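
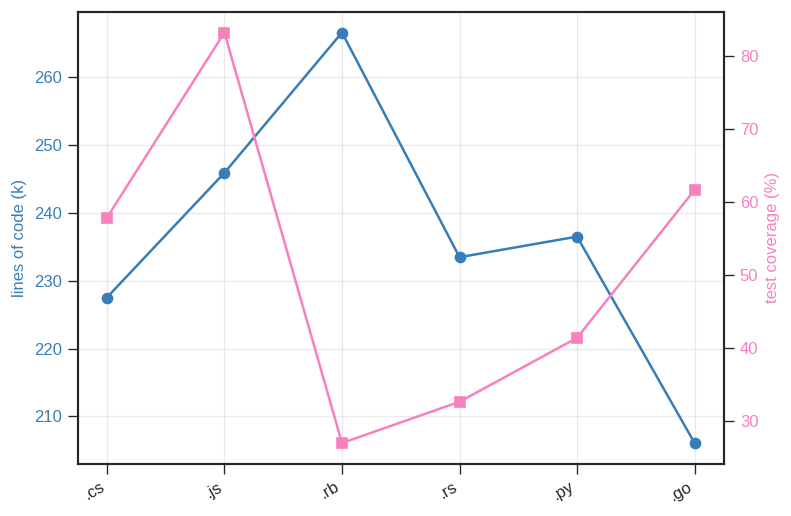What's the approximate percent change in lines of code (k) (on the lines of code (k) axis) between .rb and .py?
≈ -11.1%

.rb ≈ 270, .py ≈ 240; (240 − 270) / 270 ≈ -11.1%.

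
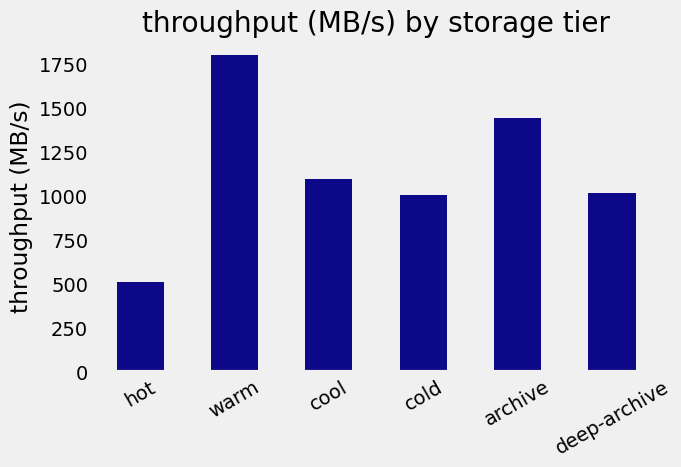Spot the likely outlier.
warm

warm ≈ 1800; the rest sit between ≈ 600 and ≈ 1400.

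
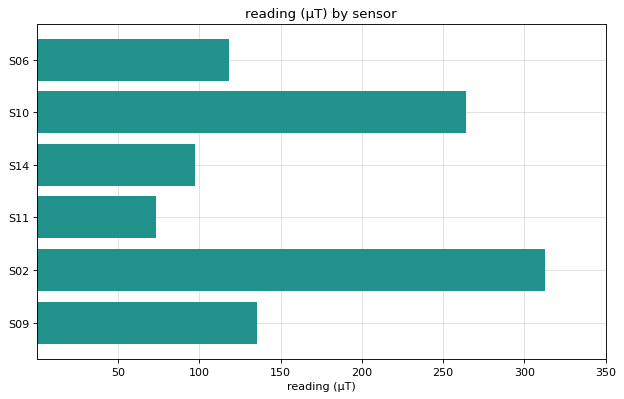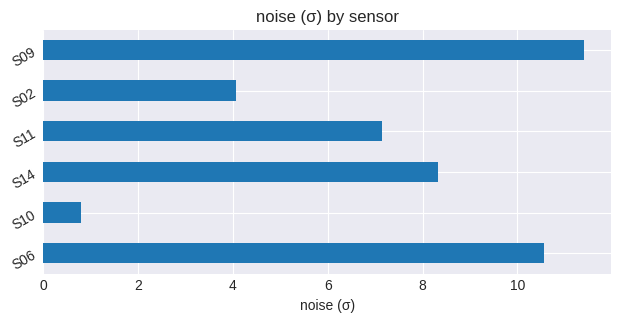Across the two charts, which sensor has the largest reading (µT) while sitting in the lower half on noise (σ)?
Chart 2 median noise (σ) ≈ 8; below-median sensors: S10, S11, S02. Among those, S02 has the highest reading (µT) (≈ 300).

S02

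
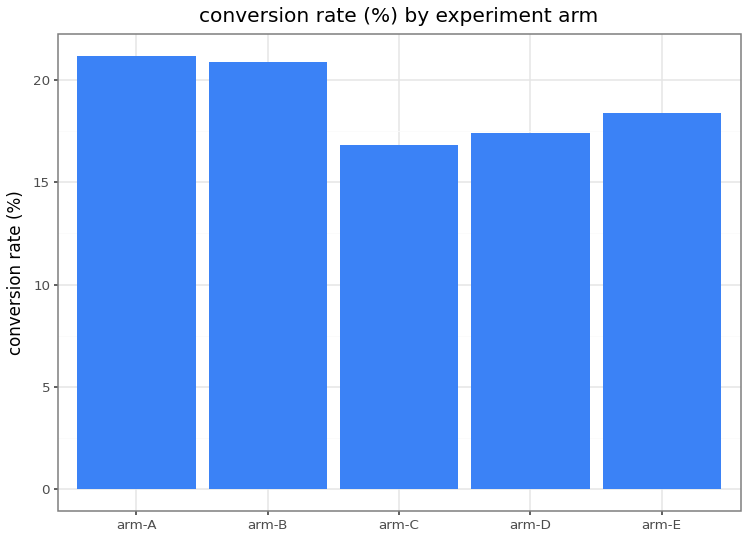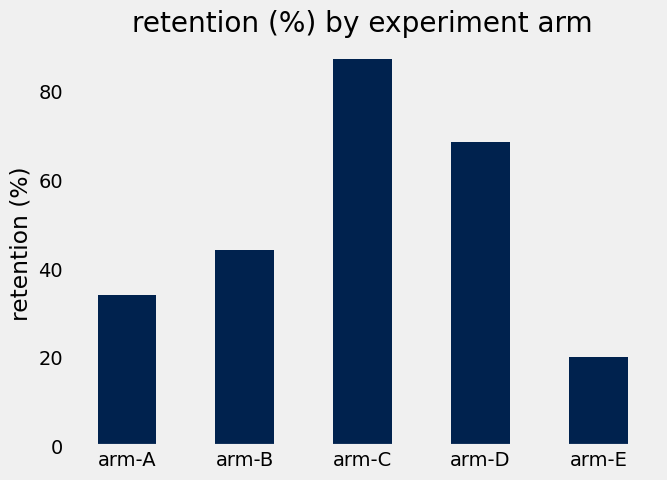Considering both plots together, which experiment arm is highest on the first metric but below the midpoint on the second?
Chart 2 median retention (%) ≈ 40; below-median experiment arms: arm-A, arm-E. Among those, arm-A has the highest conversion rate (%) (≈ 22).

arm-A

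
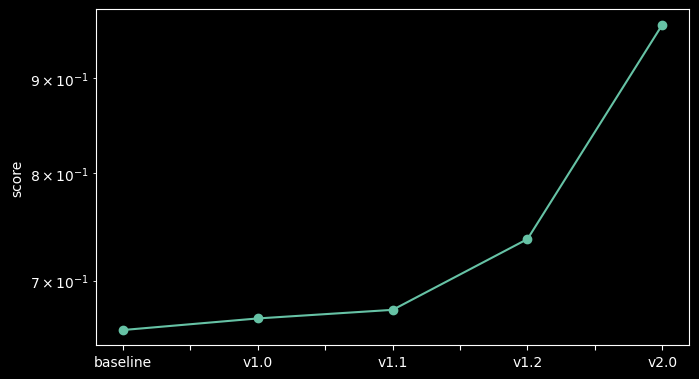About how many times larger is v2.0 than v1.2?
≈ 1.27×

v2.0 ≈ 0.95, v1.2 ≈ 0.75; 0.95/0.75 ≈ 1.27.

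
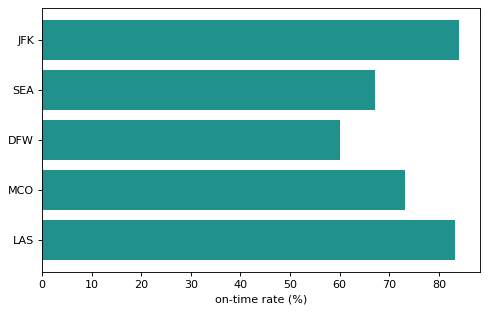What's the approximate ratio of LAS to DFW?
LAS ≈ 80, DFW ≈ 60; 80/60 ≈ 1.33.

≈ 1.33×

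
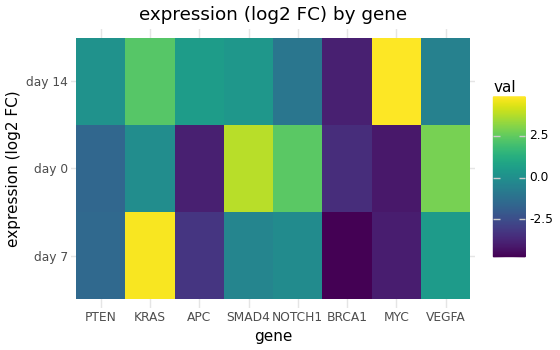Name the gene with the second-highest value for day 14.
KRAS

Top 3 for day 14: MYC ≈ 5, KRAS ≈ 2, APC ≈ 1.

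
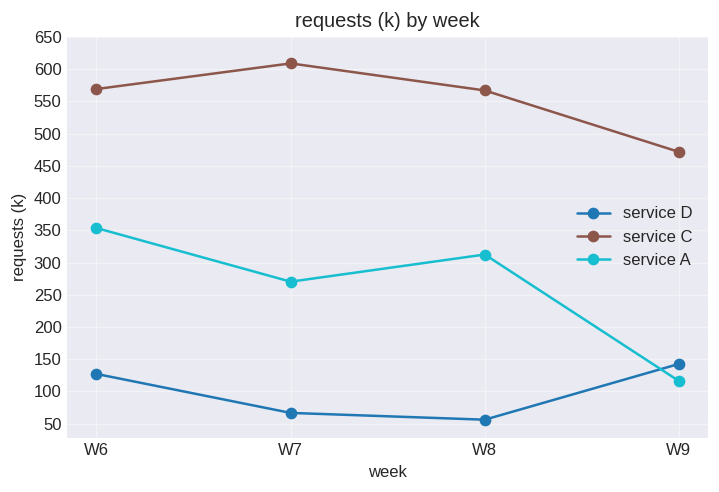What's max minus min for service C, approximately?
Max W7 ≈ 600, min W9 ≈ 450; range ≈ 150.

≈ 150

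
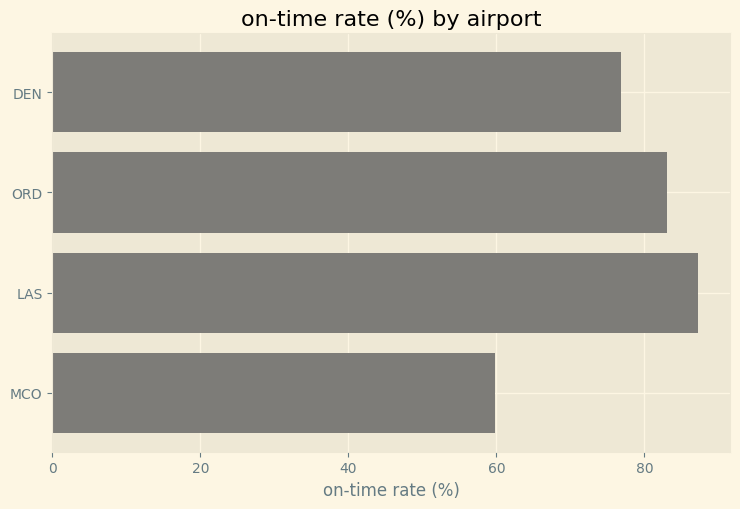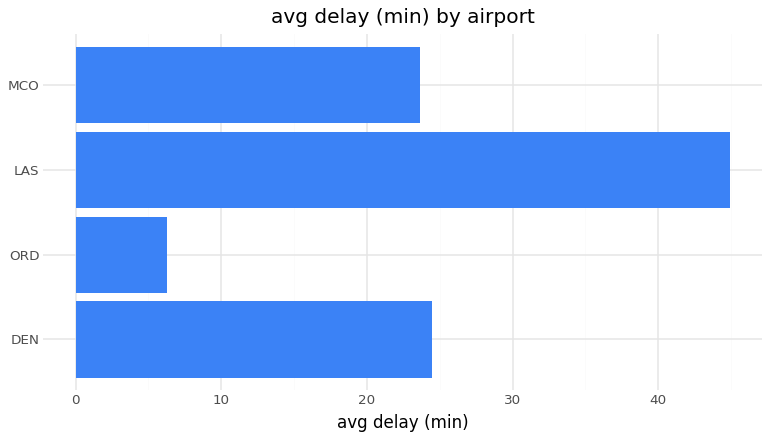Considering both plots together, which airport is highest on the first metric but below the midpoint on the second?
ORD

Chart 2 median avg delay (min) ≈ 25; below-median airports: ORD, MCO. Among those, ORD has the highest on-time rate (%) (≈ 80).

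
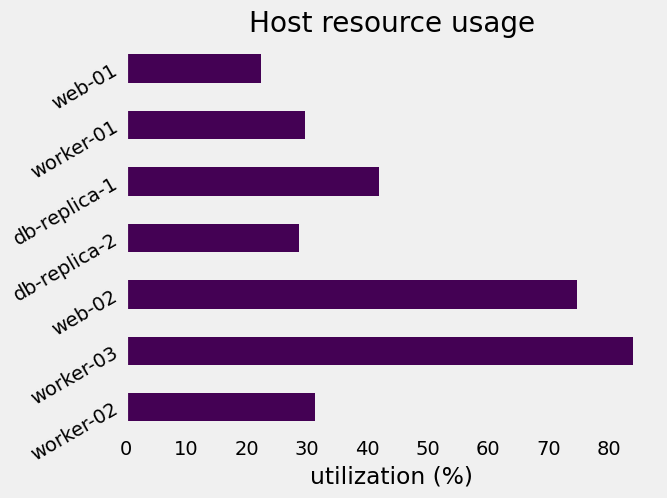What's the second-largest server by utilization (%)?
web-02

Top 3: worker-03 ≈ 80, web-02 ≈ 70, db-replica-1 ≈ 40.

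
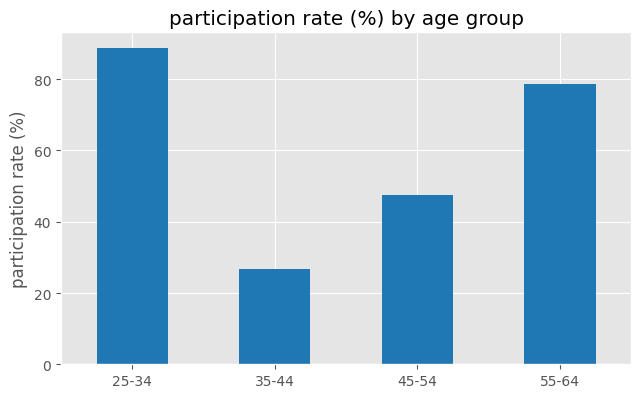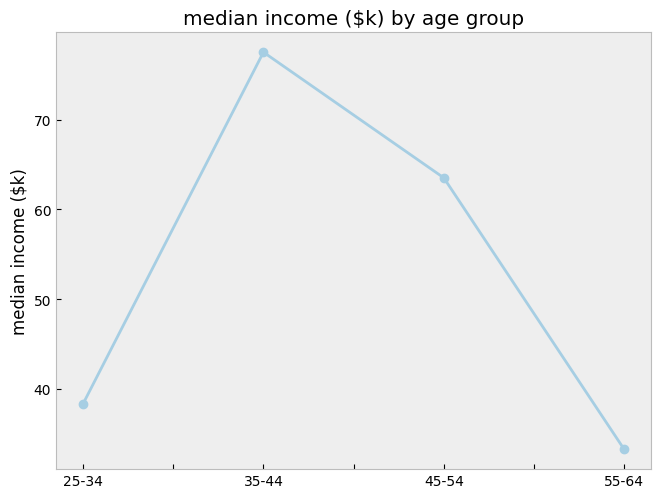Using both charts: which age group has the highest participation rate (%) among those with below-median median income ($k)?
Chart 2 median median income ($k) ≈ 50; below-median age groups: 25-34, 55-64. Among those, 25-34 has the highest participation rate (%) (≈ 90).

25-34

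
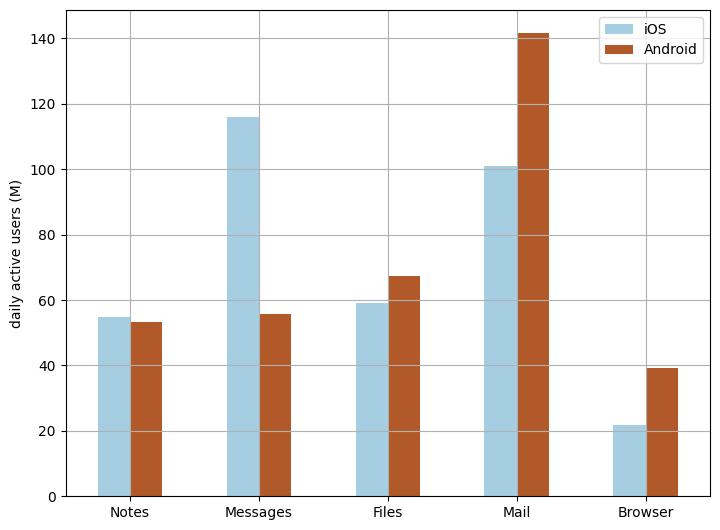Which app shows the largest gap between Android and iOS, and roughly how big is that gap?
Messages, ≈ 60 M

Messages: Android ≈ 60, iOS ≈ 120 → gap ≈ 60. Next-largest (Mail) is only ≈ 40.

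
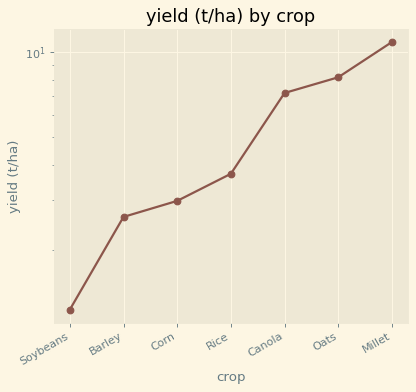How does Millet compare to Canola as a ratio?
≈ 1.57×

Millet ≈ 11, Canola ≈ 7; 11/7 ≈ 1.57.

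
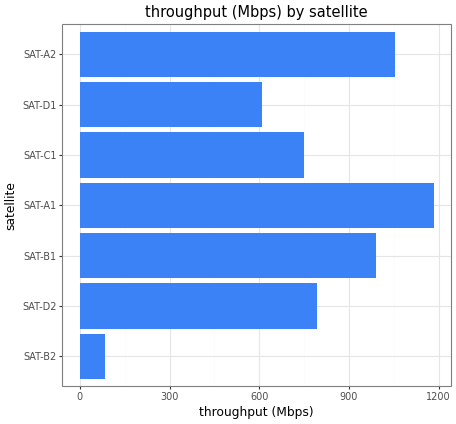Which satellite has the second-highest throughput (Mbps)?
Top 3: SAT-A1 ≈ 1200, SAT-A2 ≈ 1100, SAT-B1 ≈ 1000.

SAT-A2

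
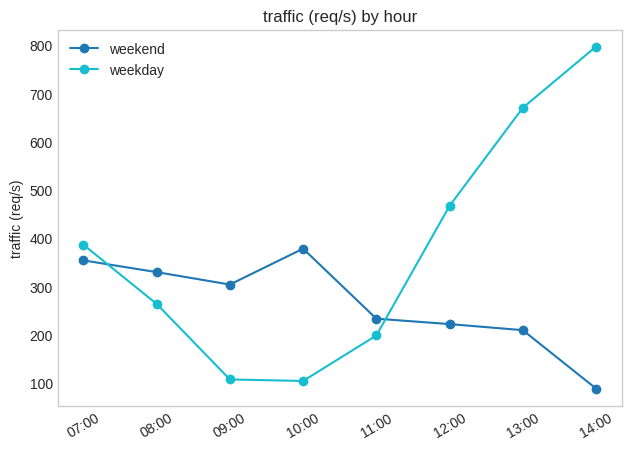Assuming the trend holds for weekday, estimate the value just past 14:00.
≈ 950

Last three: 500, 700, 800 → slope ≈ 150/step → next ≈ 950.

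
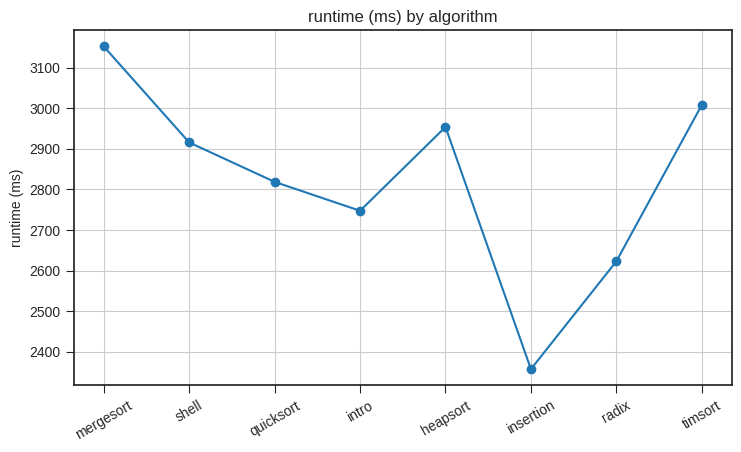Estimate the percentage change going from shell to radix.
≈ -10.3%

shell ≈ 2900, radix ≈ 2600; (2600 − 2900) / 2900 ≈ -10.3%.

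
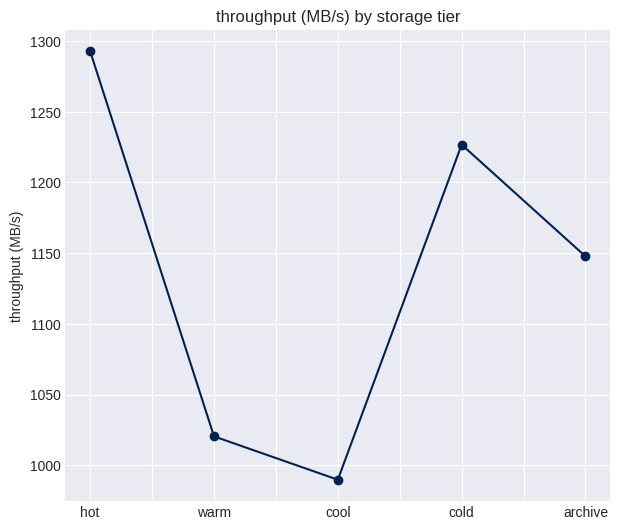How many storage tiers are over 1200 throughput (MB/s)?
Above 1200: hot, cold.

2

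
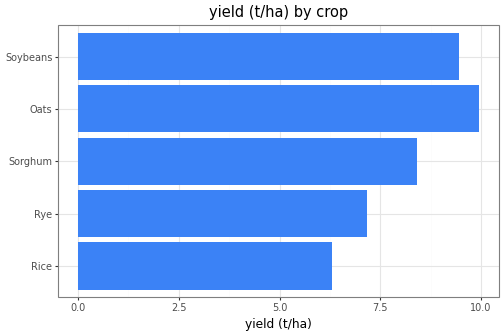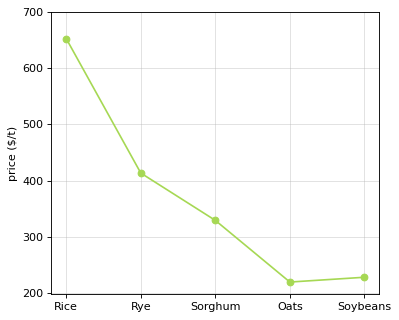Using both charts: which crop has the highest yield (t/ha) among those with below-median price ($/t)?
Chart 2 median price ($/t) ≈ 300; below-median crops: Oats, Soybeans. Among those, Oats has the highest yield (t/ha) (≈ 10).

Oats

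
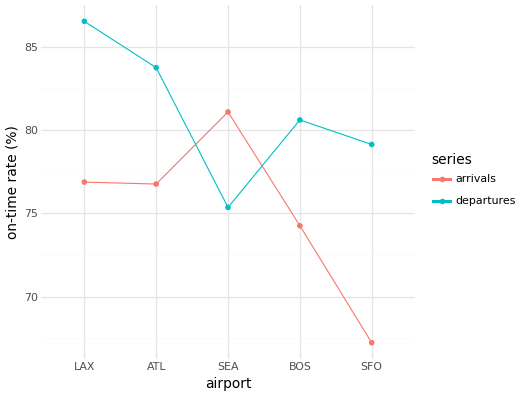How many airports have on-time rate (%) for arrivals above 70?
4

Above 70: LAX, ATL, SEA, BOS.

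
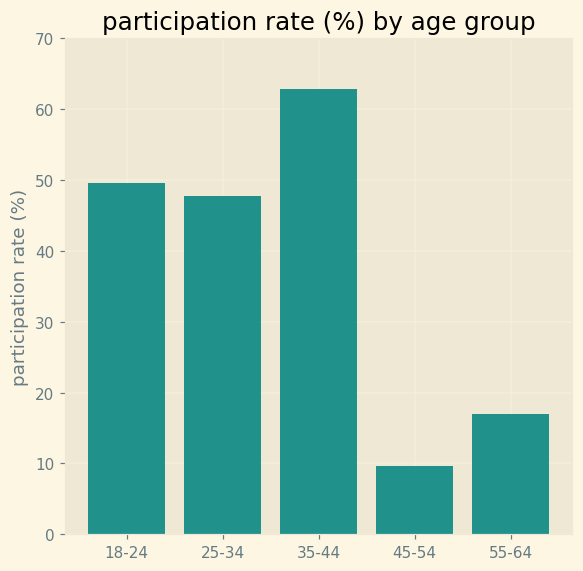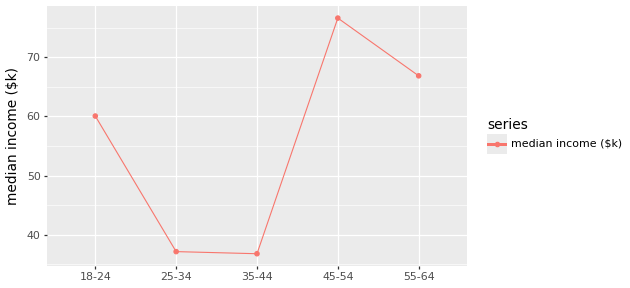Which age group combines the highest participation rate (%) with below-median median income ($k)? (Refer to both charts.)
35-44

Chart 2 median median income ($k) ≈ 60; below-median age groups: 25-34, 35-44. Among those, 35-44 has the highest participation rate (%) (≈ 60).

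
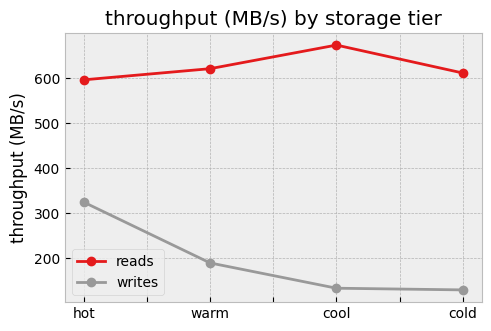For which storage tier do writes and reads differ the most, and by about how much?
cool: writes ≈ 150, reads ≈ 650 → gap ≈ 500. Next-largest (cold) is only ≈ 450.

cool, ≈ 500 MB/s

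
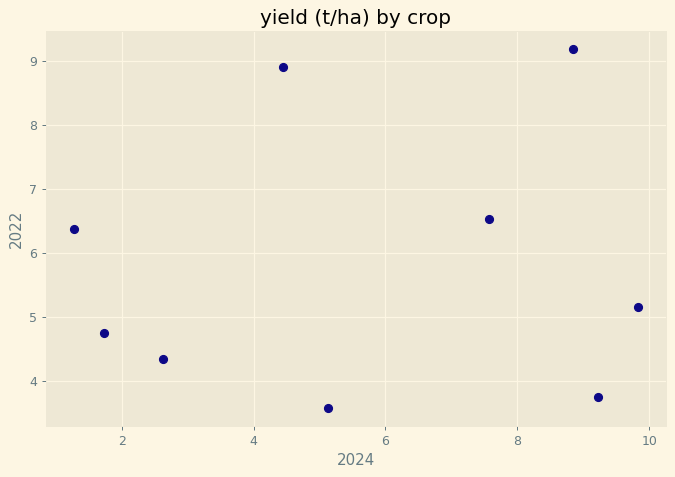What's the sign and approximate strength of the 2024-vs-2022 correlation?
Points are roughly uncorrelated; weak (|r| ≈ 0.1).

no clear correlation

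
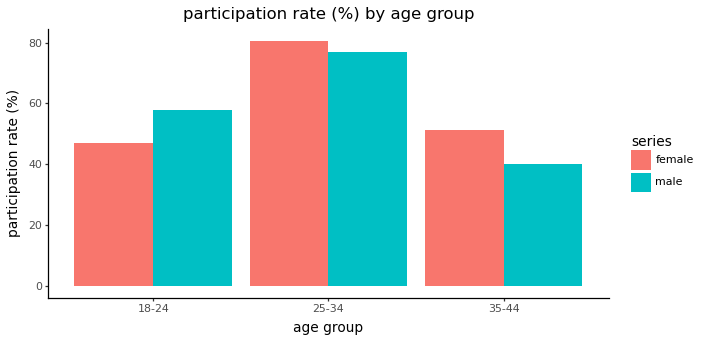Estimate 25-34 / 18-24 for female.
25-34 ≈ 80, 18-24 ≈ 50; 80/50 ≈ 1.6.

≈ 1.6×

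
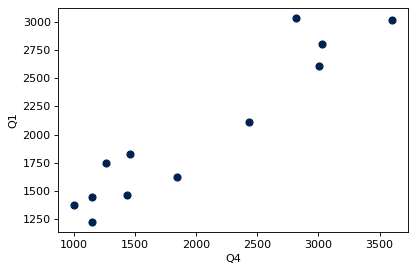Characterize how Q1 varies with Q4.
positive, strong

Points are positively correlated; strong (|r| ≈ 0.9).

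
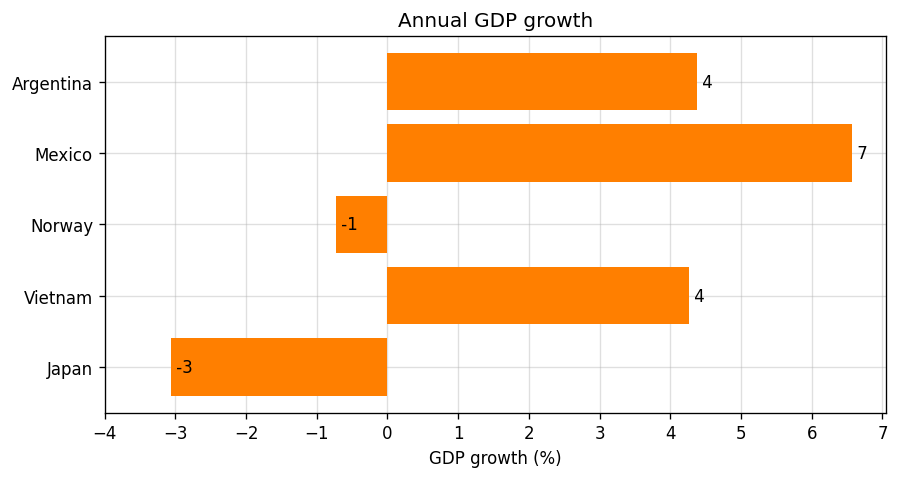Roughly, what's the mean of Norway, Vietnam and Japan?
(-1 + 4 + -3) / 3 ≈ 0.

≈ 0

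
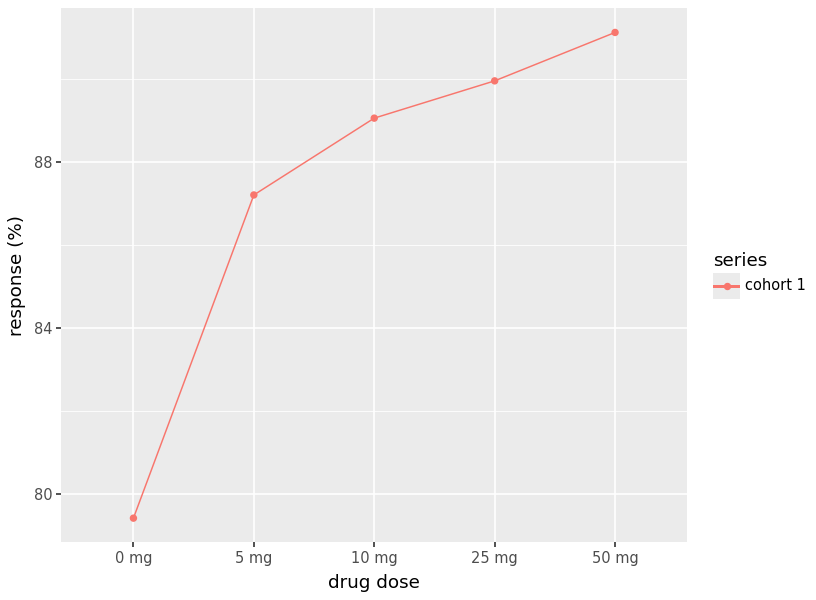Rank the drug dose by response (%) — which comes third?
10 mg

Top 4: 50 mg ≈ 91, 25 mg ≈ 90, 10 mg ≈ 89, 5 mg ≈ 87.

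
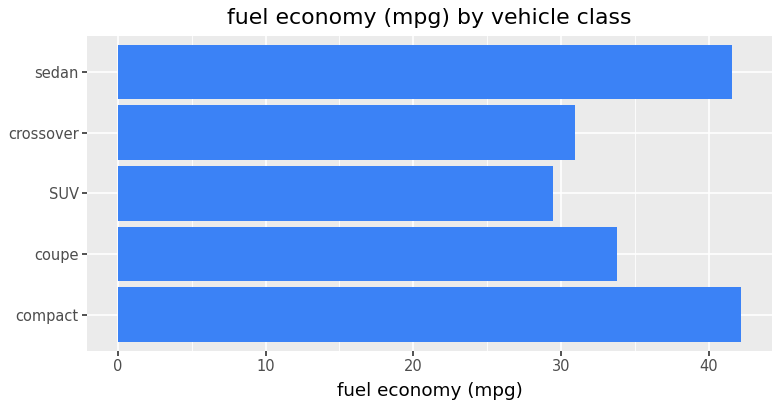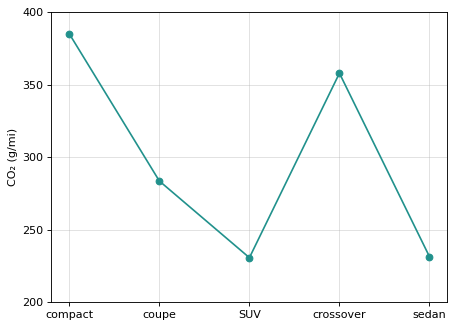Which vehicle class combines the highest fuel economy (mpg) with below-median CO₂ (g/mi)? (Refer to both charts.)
sedan

Chart 2 median CO₂ (g/mi) ≈ 300; below-median vehicle classes: SUV, sedan. Among those, sedan has the highest fuel economy (mpg) (≈ 40).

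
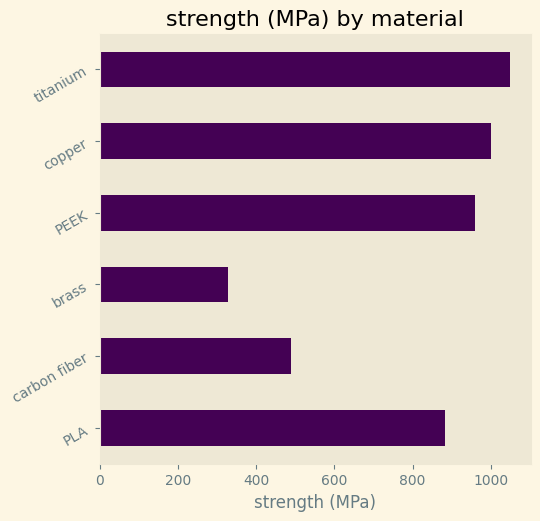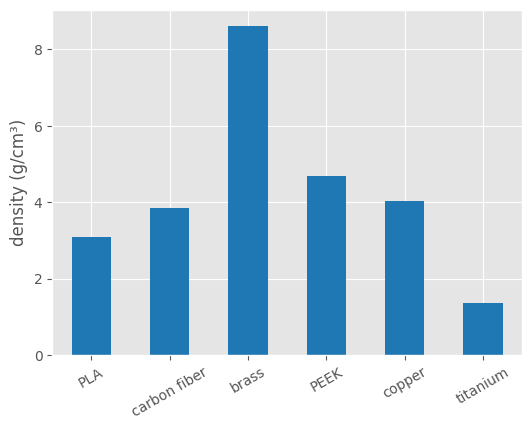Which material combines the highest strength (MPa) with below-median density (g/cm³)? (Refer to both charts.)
titanium

Chart 2 median density (g/cm³) ≈ 4; below-median materials: PLA, carbon fiber, titanium. Among those, titanium has the highest strength (MPa) (≈ 1000).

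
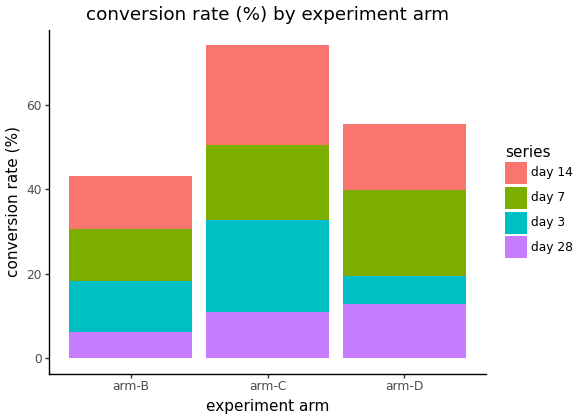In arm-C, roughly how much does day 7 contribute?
≈ 20

day 7 top ≈ 50, bottom ≈ 30; segment ≈ 20.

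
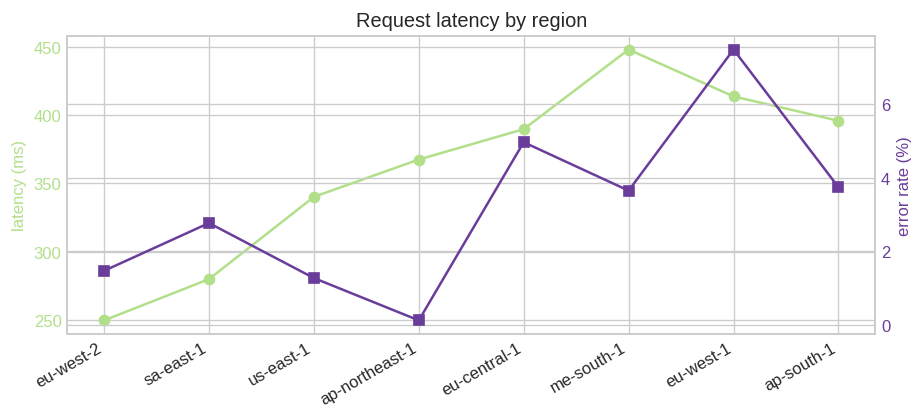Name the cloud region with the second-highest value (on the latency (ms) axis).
eu-west-1

Top 3 (on the latency (ms) axis): me-south-1 ≈ 440, eu-west-1 ≈ 420, ap-south-1 ≈ 400.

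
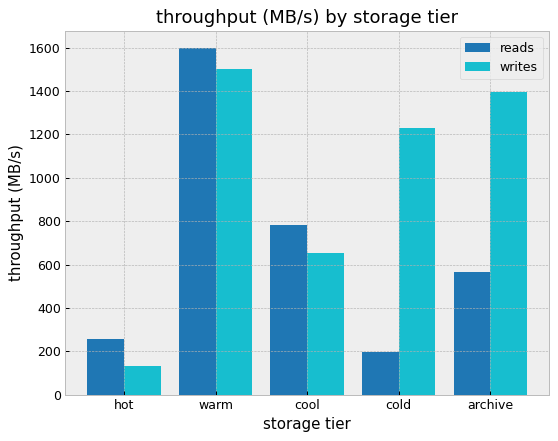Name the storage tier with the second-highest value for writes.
archive

Top 3 for writes: warm ≈ 1600, archive ≈ 1400, cold ≈ 1200.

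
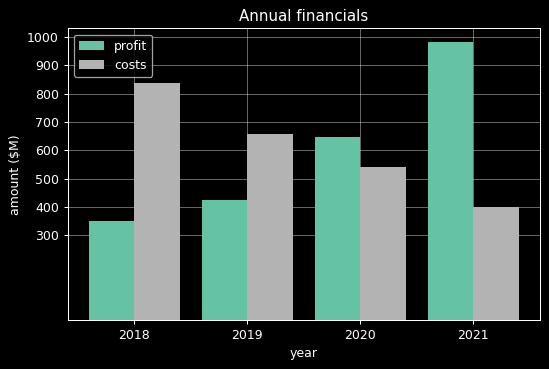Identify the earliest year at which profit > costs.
2020

2019: profit ≈ 400 vs costs ≈ 700 (not yet); 2020: profit ≈ 600 vs costs ≈ 500 (first crossover).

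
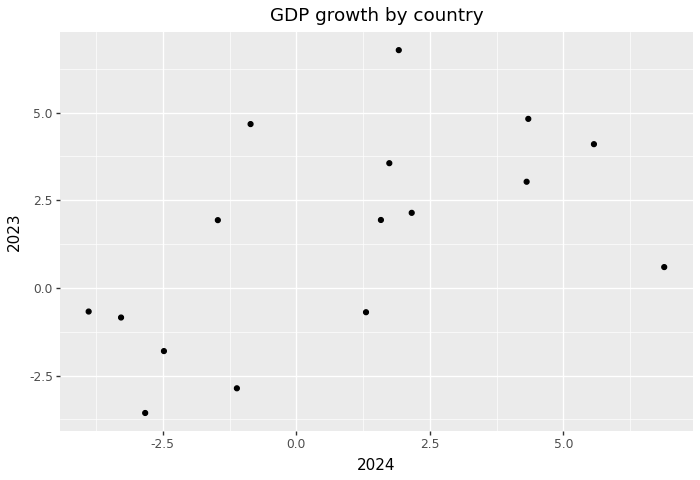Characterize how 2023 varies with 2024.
Points are positively correlated; moderate (|r| ≈ 0.6).

positive, moderate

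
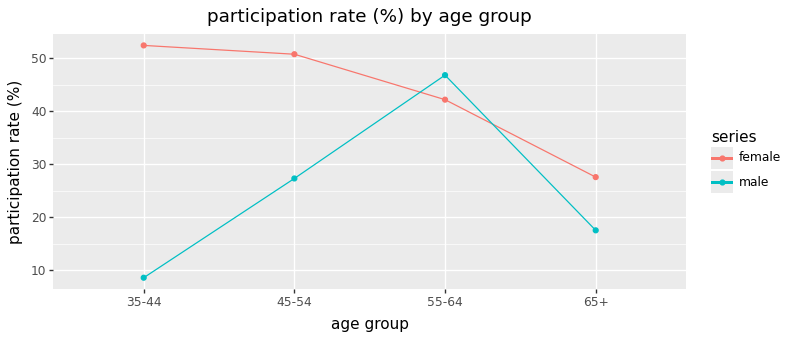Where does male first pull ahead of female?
55-64

45-54: male ≈ 25 vs female ≈ 50 (not yet); 55-64: male ≈ 45 vs female ≈ 40 (first crossover).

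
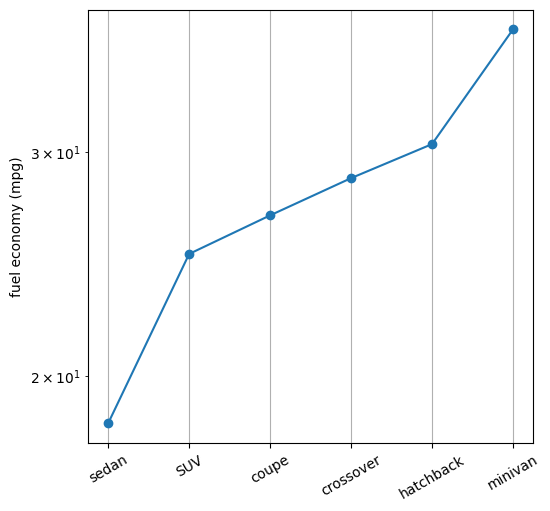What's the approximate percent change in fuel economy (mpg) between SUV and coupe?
≈ +8.3%

SUV ≈ 24, coupe ≈ 26; (26 − 24) / 24 ≈ +8.3%.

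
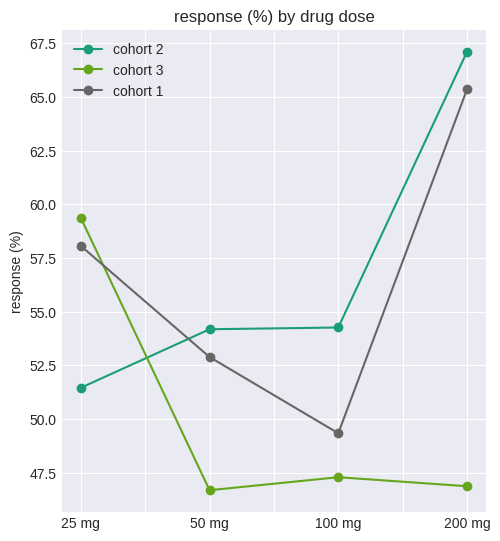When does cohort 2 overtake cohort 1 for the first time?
25 mg: cohort 2 ≈ 52 vs cohort 1 ≈ 58 (not yet); 50 mg: cohort 2 ≈ 54 vs cohort 1 ≈ 52 (first crossover).

50 mg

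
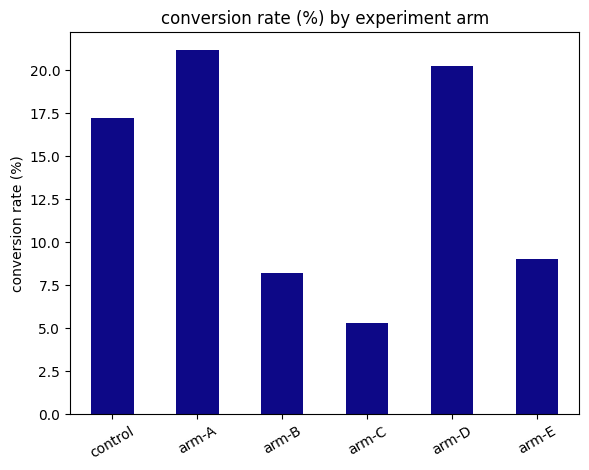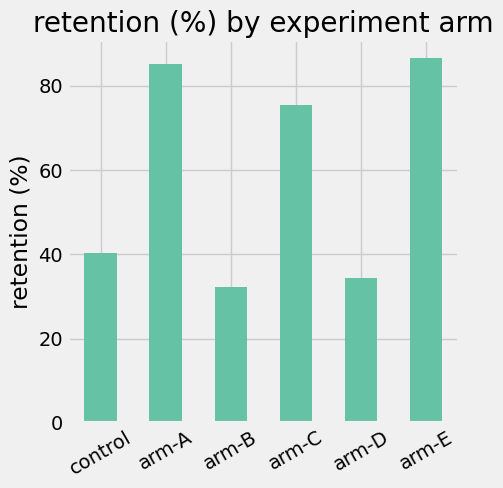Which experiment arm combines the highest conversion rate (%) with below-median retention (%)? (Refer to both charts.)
arm-D

Chart 2 median retention (%) ≈ 60; below-median experiment arms: control, arm-B, arm-D. Among those, arm-D has the highest conversion rate (%) (≈ 20).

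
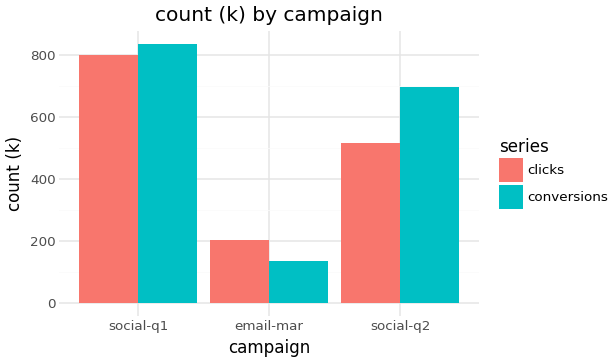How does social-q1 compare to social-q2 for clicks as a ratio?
≈ 1.6×

social-q1 ≈ 800, social-q2 ≈ 500; 800/500 ≈ 1.6.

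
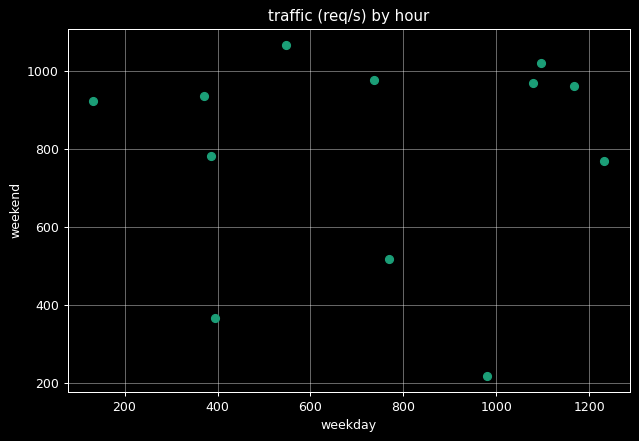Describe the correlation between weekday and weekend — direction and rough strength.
Points are roughly uncorrelated; weak (|r| ≈ 0.0).

no clear correlation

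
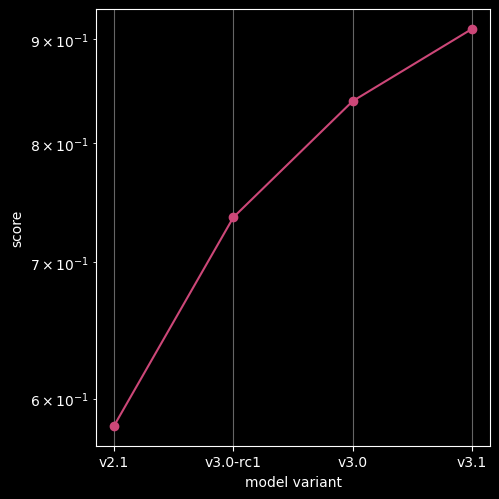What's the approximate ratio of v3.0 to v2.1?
v3.0 ≈ 0.85, v2.1 ≈ 0.60; 0.85/0.60 ≈ 1.42.

≈ 1.42×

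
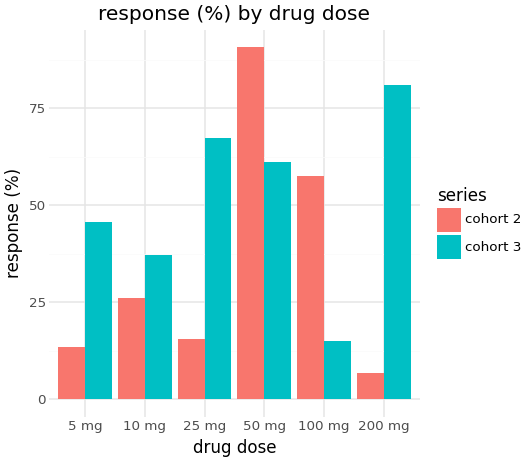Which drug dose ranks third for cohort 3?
Top 4 for cohort 3: 200 mg ≈ 80, 25 mg ≈ 70, 50 mg ≈ 60, 5 mg ≈ 50.

50 mg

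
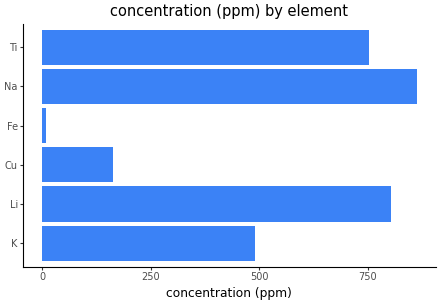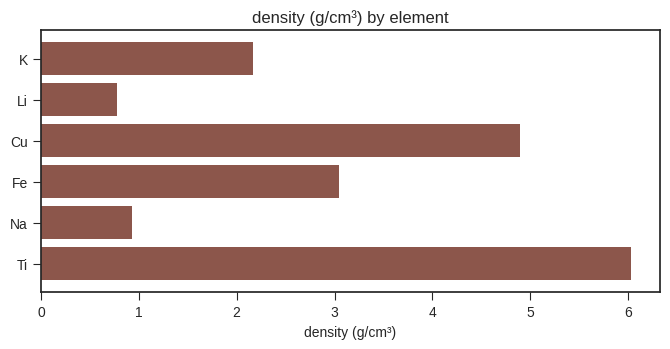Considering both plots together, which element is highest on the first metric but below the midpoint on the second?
Chart 2 median density (g/cm³) ≈ 3; below-median elements: K, Li, Na. Among those, Na has the highest concentration (ppm) (≈ 900).

Na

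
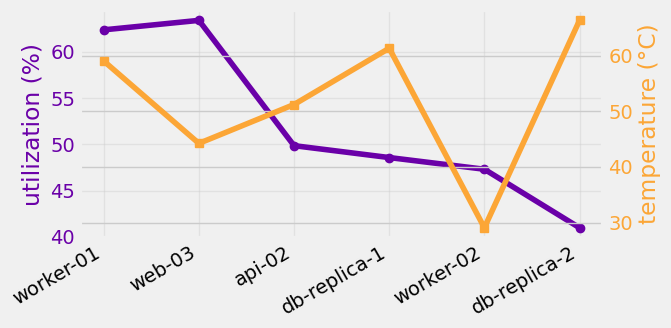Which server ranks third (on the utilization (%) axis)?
Top 4 (on the utilization (%) axis): web-03 ≈ 64, worker-01 ≈ 62, api-02 ≈ 50, db-replica-1 ≈ 48.

api-02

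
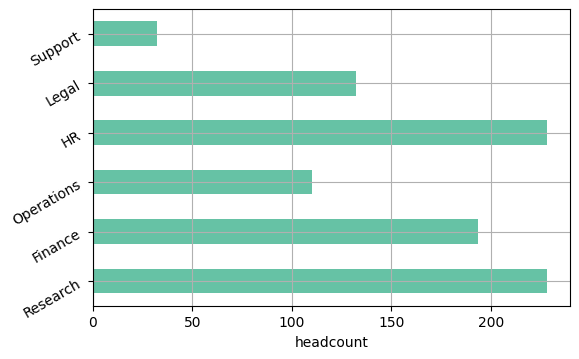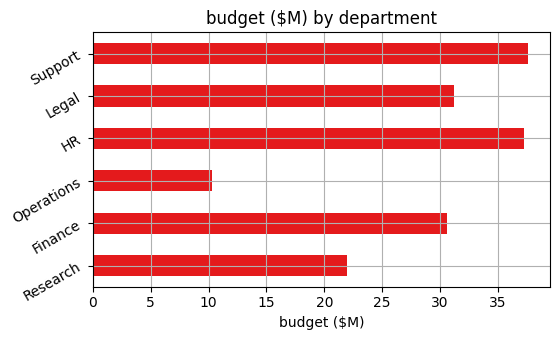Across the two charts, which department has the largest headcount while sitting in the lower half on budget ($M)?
Chart 2 median budget ($M) ≈ 30; below-median departments: Research, Finance, Operations. Among those, Research has the highest headcount (≈ 225).

Research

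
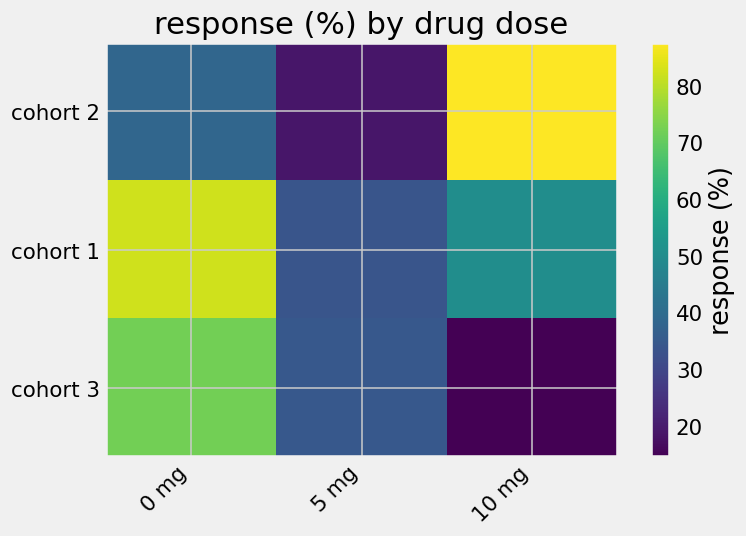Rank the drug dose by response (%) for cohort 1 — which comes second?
Top 3 for cohort 1: 0 mg ≈ 80, 10 mg ≈ 50, 5 mg ≈ 30.

10 mg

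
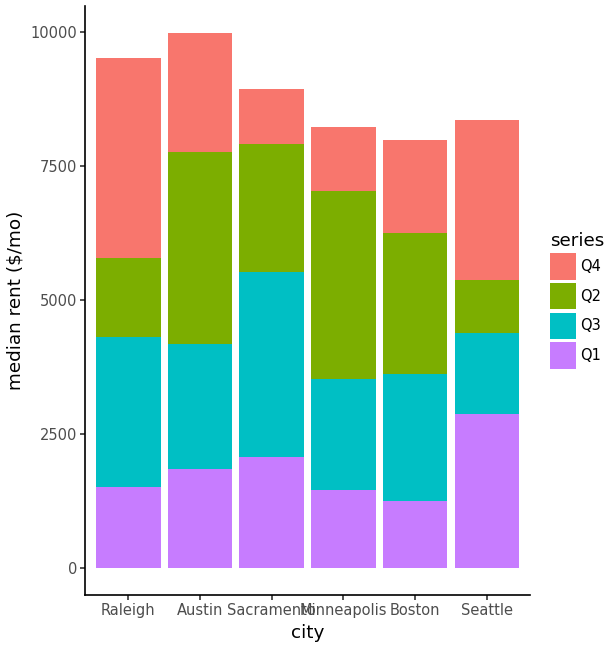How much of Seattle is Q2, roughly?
Q2 top ≈ 5000, bottom ≈ 4000; segment ≈ 1000.

≈ 1000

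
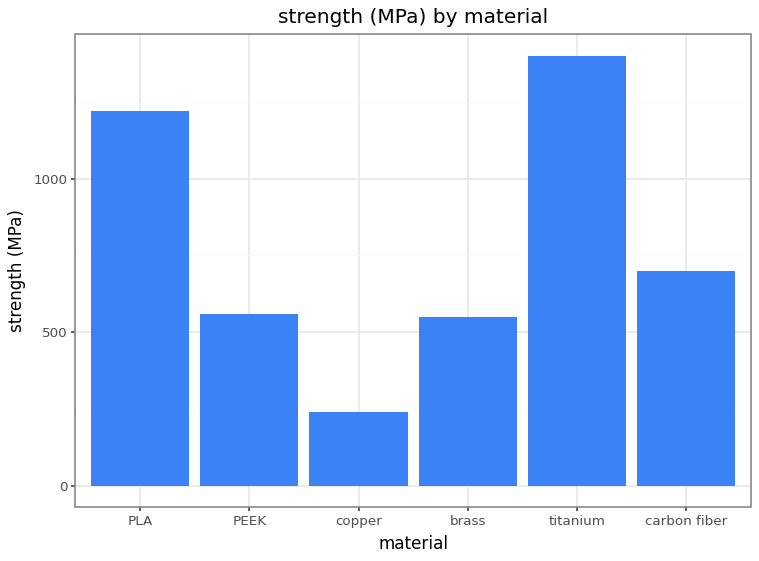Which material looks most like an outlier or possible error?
titanium ≈ 1400; the rest sit between ≈ 200 and ≈ 1200.

titanium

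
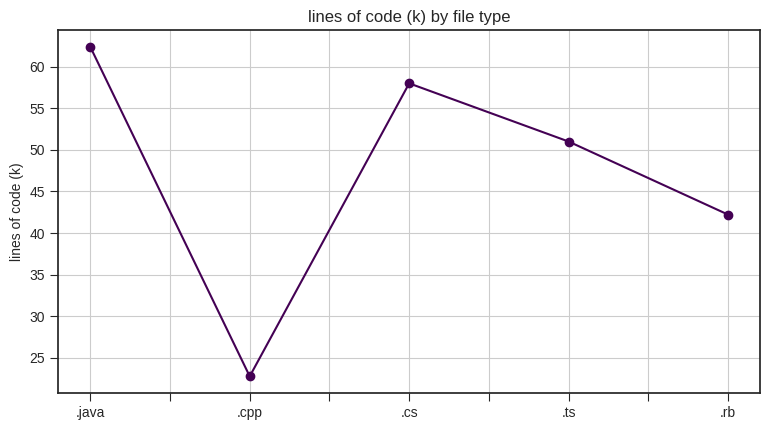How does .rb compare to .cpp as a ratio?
≈ 1.6×

.rb ≈ 40, .cpp ≈ 25; 40/25 ≈ 1.6.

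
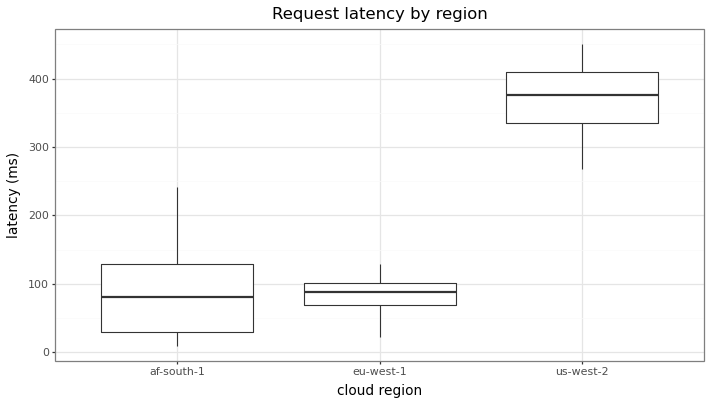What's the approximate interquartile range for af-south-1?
≈ 100

Q3 ≈ 125, Q1 ≈ 25; IQR ≈ 100.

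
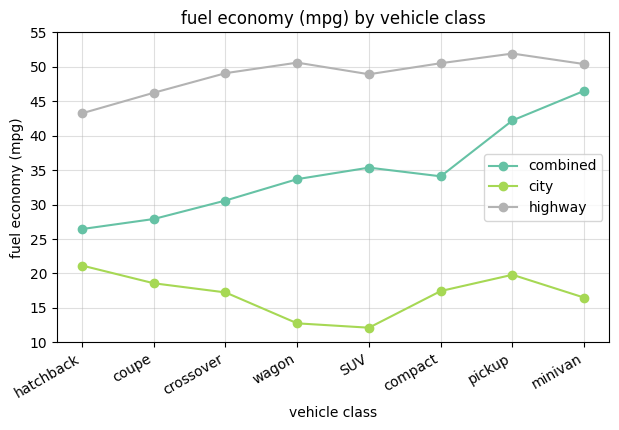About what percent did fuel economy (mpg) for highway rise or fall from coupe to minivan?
≈ +11.1%

coupe ≈ 45, minivan ≈ 50; (50 − 45) / 45 ≈ +11.1%.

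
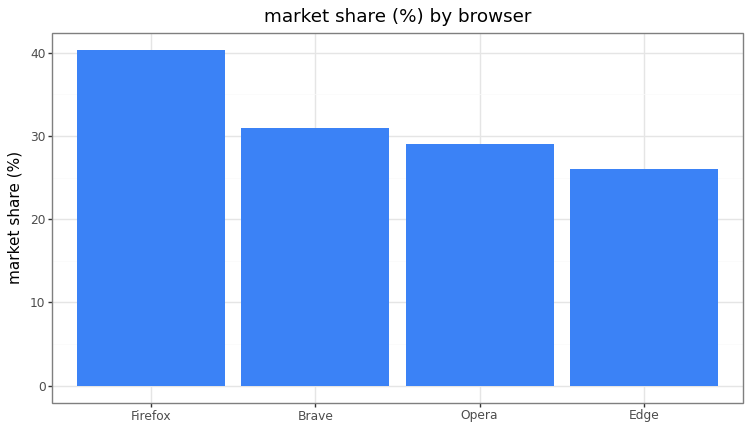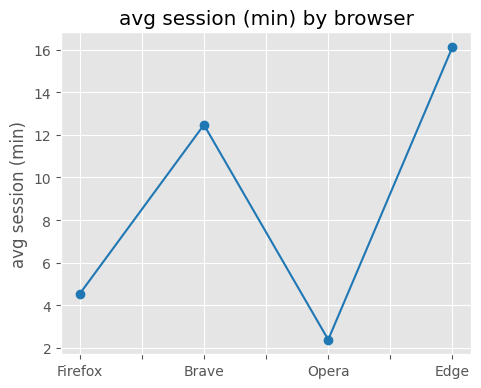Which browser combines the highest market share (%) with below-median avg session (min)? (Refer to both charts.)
Chart 2 median avg session (min) ≈ 8; below-median browsers: Firefox, Opera. Among those, Firefox has the highest market share (%) (≈ 40).

Firefox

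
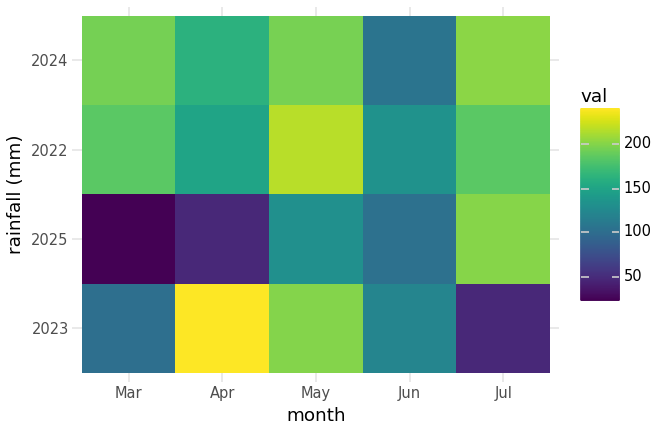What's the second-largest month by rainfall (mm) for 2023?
May

Top 3 for 2023: Apr ≈ 240, May ≈ 200, Jun ≈ 120.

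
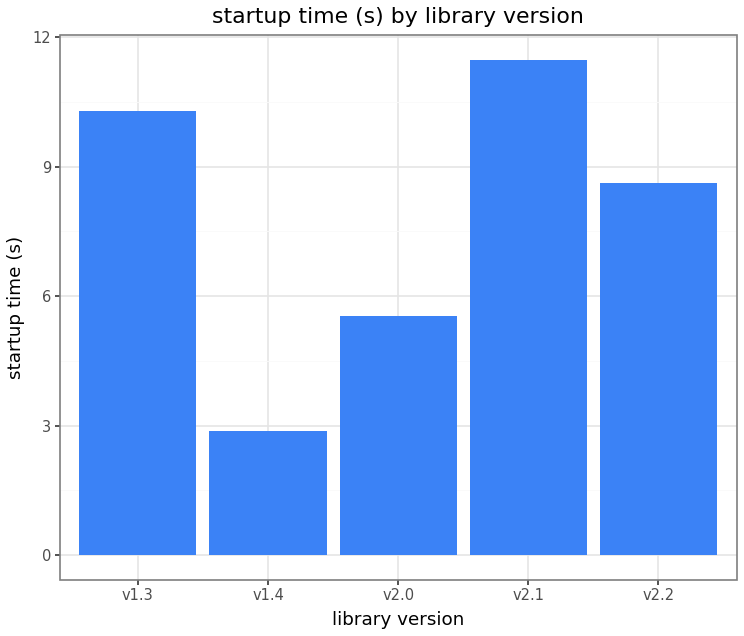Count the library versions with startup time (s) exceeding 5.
Above 5: v1.3, v2.0, v2.1, v2.2.

4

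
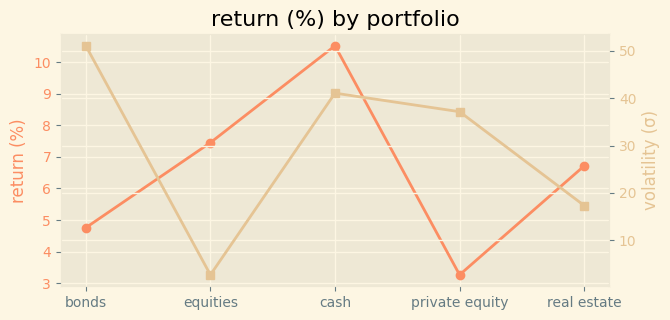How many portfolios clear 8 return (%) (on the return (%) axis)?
1

Above 8: cash.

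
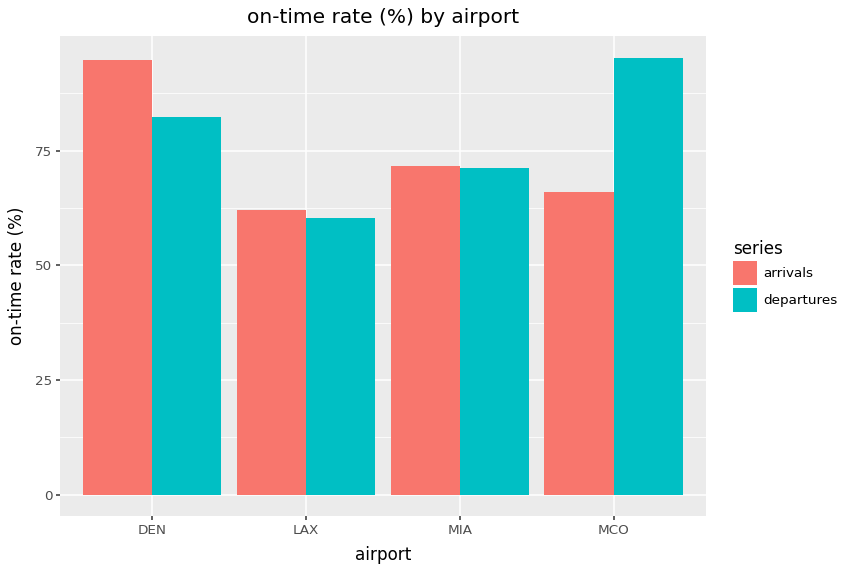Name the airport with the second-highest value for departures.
Top 3 for departures: MCO ≈ 100, DEN ≈ 80, MIA ≈ 70.

DEN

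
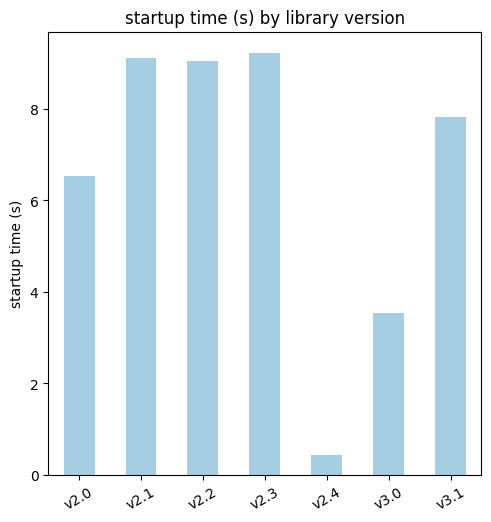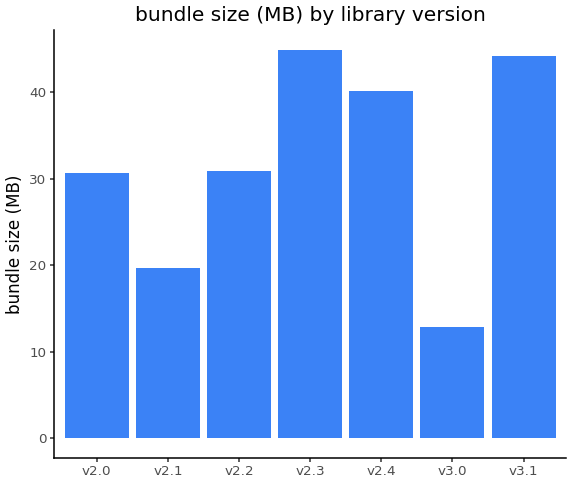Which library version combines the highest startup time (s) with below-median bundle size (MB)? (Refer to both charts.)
Chart 2 median bundle size (MB) ≈ 30; below-median library versions: v2.0, v2.1, v3.0. Among those, v2.1 has the highest startup time (s) (≈ 9).

v2.1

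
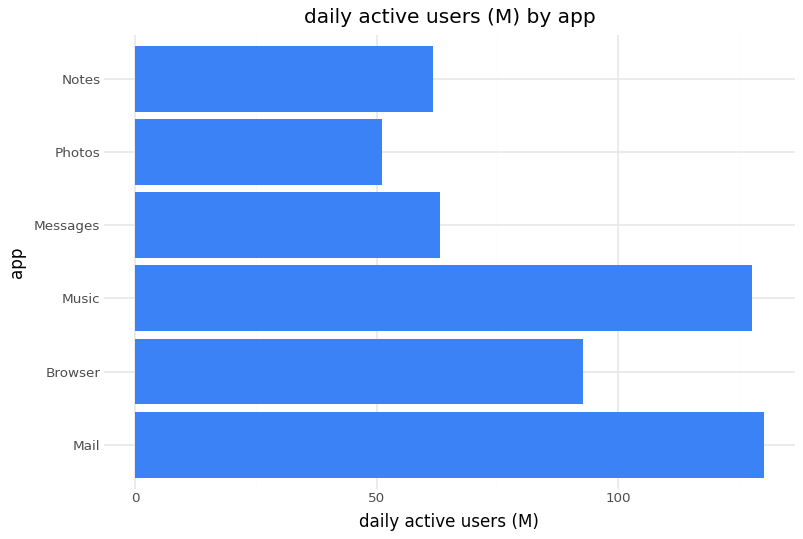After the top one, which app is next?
Top 3: Mail ≈ 140, Music ≈ 120, Browser ≈ 100.

Music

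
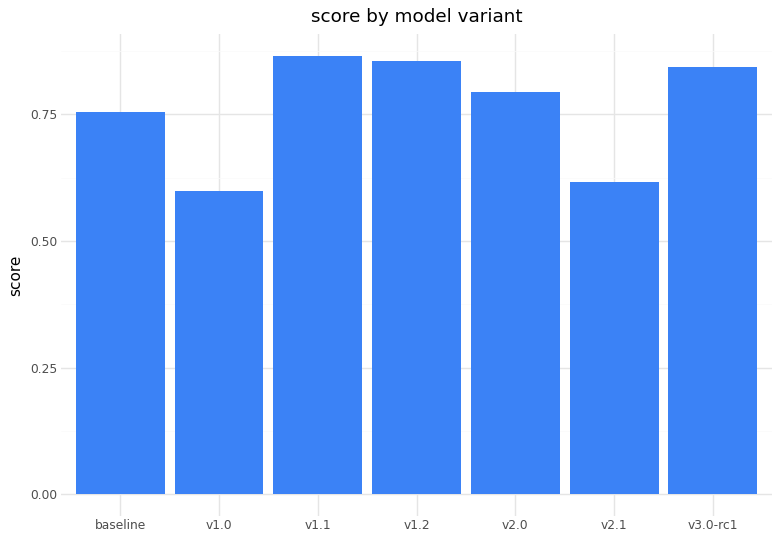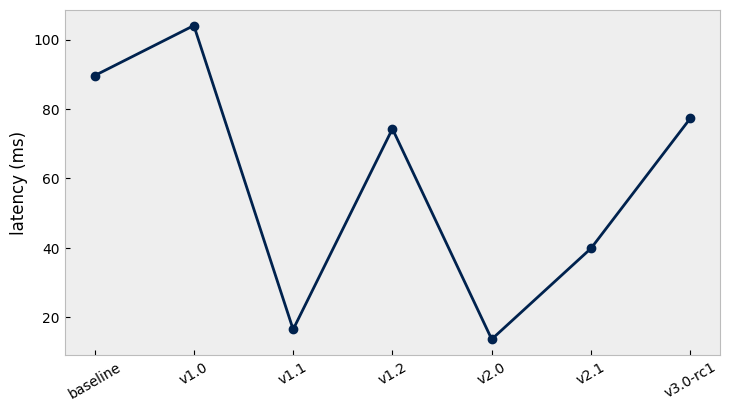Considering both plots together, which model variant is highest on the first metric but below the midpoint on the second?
v1.1

Chart 2 median latency (ms) ≈ 70; below-median model variants: v1.1, v2.0, v2.1. Among those, v1.1 has the highest score (≈ 0.9).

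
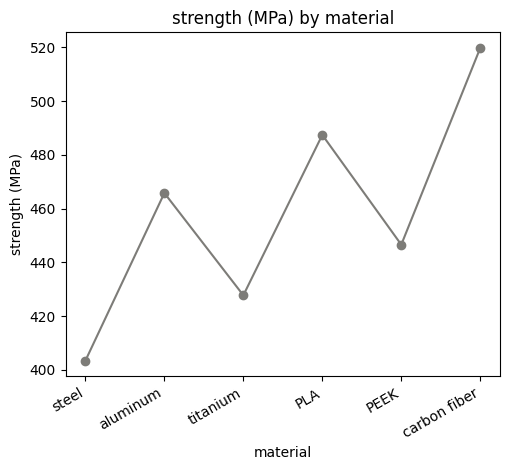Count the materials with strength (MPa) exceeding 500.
Above 500: carbon fiber.

1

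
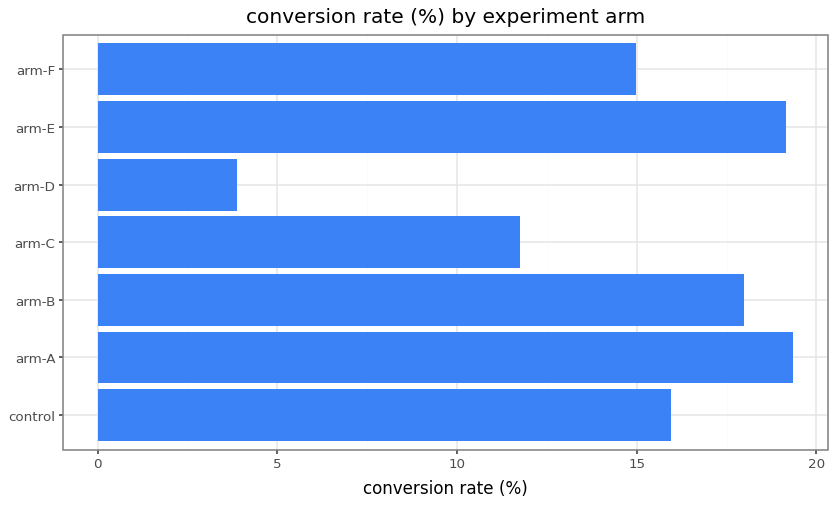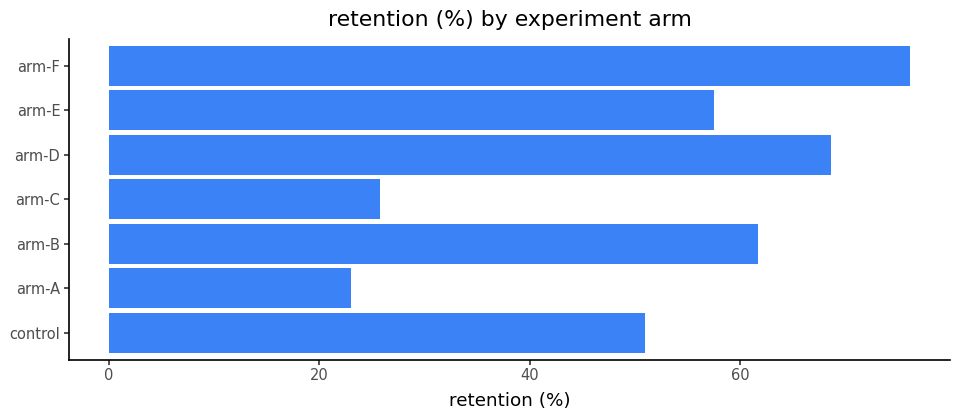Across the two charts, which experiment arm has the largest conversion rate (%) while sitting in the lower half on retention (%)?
Chart 2 median retention (%) ≈ 60; below-median experiment arms: control, arm-A, arm-C. Among those, arm-A has the highest conversion rate (%) (≈ 20).

arm-A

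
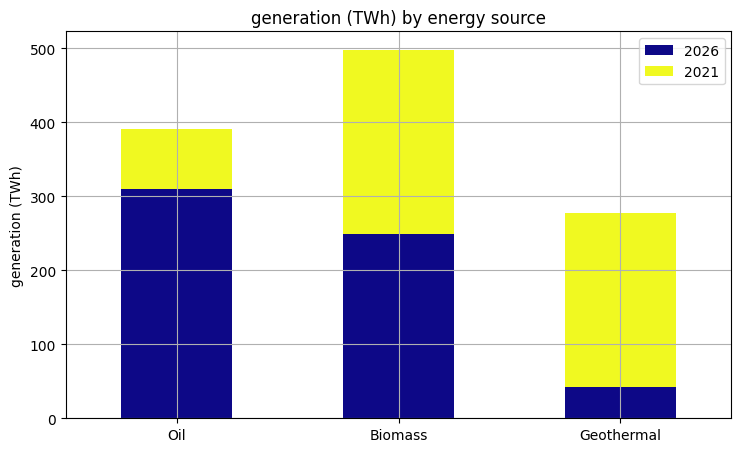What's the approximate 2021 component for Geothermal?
≈ 250

2021 top ≈ 300, bottom ≈ 50; segment ≈ 250.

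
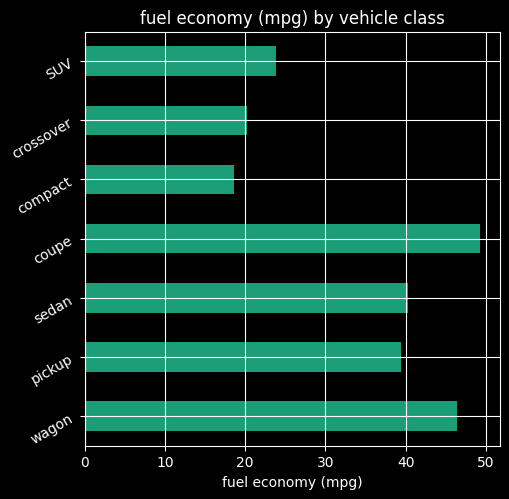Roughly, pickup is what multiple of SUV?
≈ 1.6×

pickup ≈ 40, SUV ≈ 25; 40/25 ≈ 1.6.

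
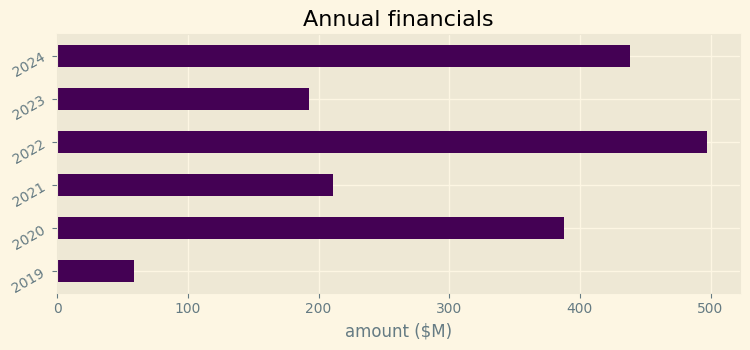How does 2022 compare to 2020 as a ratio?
2022 ≈ 500, 2020 ≈ 400; 500/400 ≈ 1.25.

≈ 1.25×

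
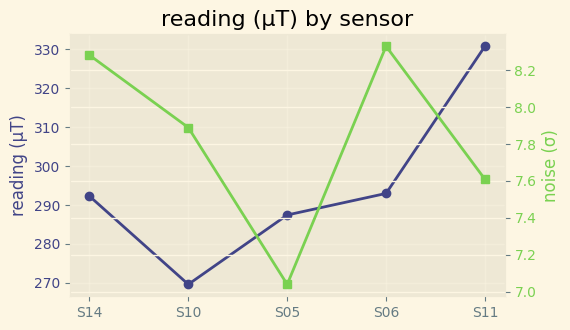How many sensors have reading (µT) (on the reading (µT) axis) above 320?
1

Above 320: S11.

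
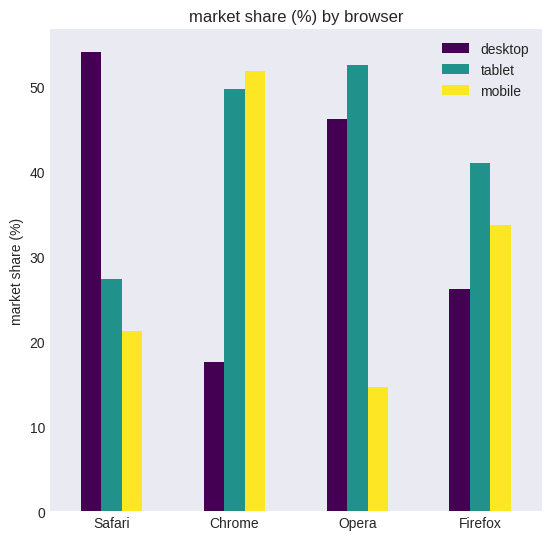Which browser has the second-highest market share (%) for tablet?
Chrome

Top 3 for tablet: Opera ≈ 55, Chrome ≈ 50, Firefox ≈ 40.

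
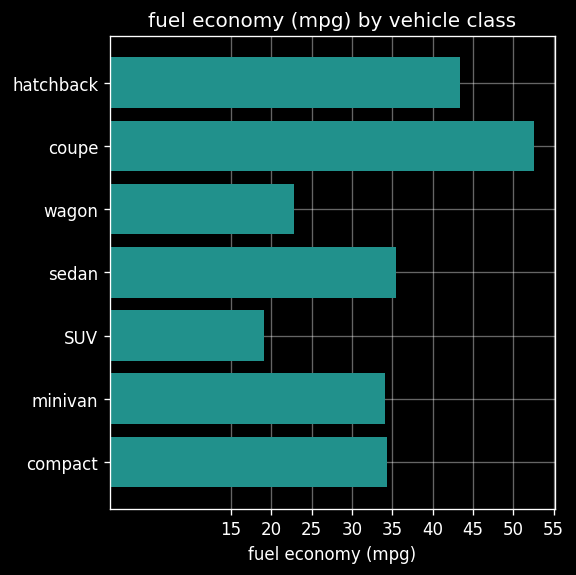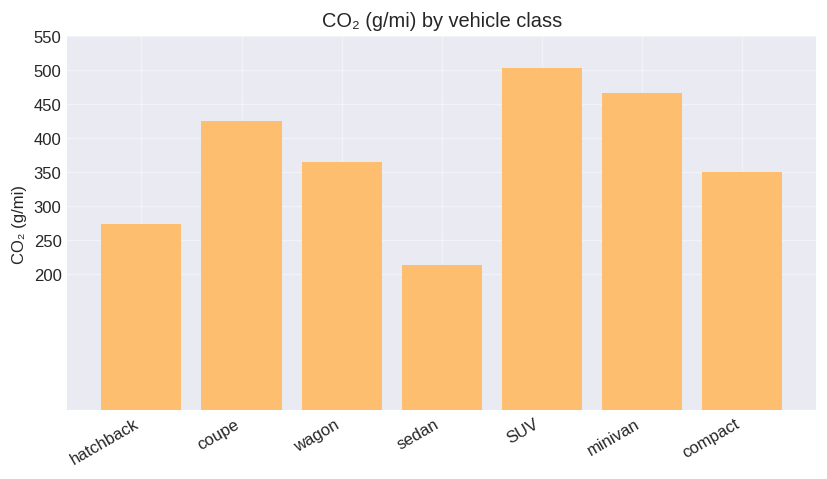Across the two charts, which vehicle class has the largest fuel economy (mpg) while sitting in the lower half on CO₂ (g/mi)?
hatchback

Chart 2 median CO₂ (g/mi) ≈ 350; below-median vehicle classes: hatchback, sedan, compact. Among those, hatchback has the highest fuel economy (mpg) (≈ 45).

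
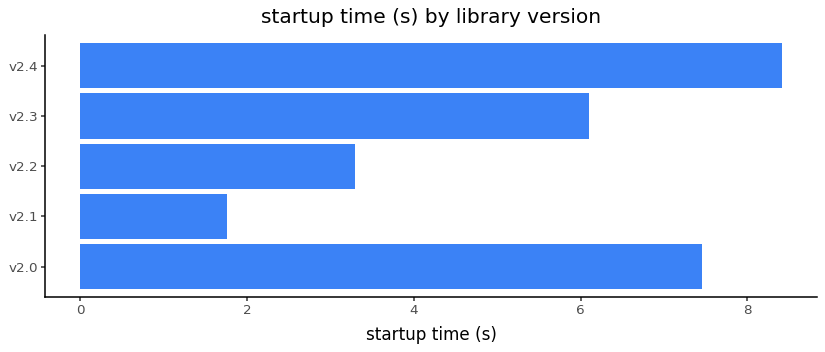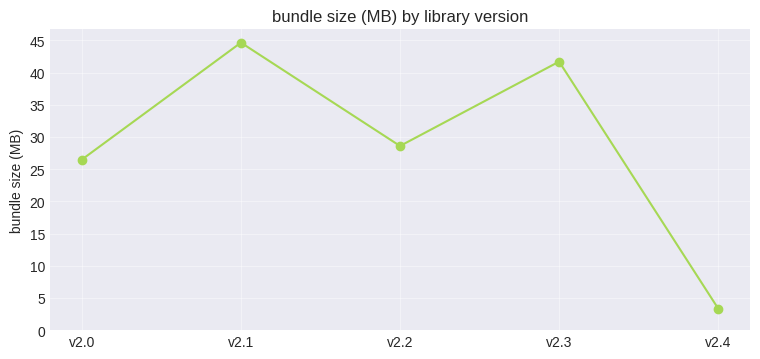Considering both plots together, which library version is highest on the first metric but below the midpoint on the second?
v2.4

Chart 2 median bundle size (MB) ≈ 30; below-median library versions: v2.0, v2.4. Among those, v2.4 has the highest startup time (s) (≈ 8).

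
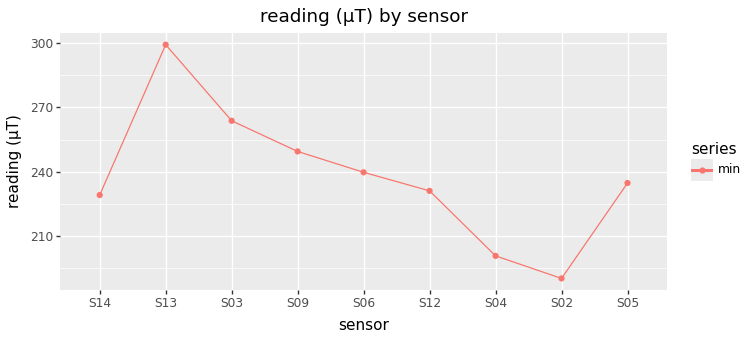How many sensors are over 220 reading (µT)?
Above 220: S14, S13, S03, S09, S06, S12, S05.

7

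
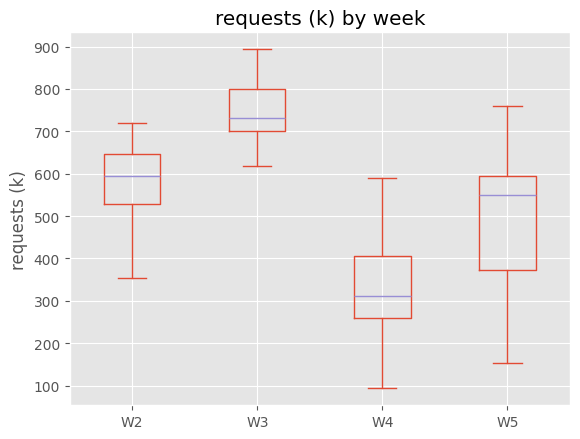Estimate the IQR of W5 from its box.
≈ 250

Q3 ≈ 600, Q1 ≈ 350; IQR ≈ 250.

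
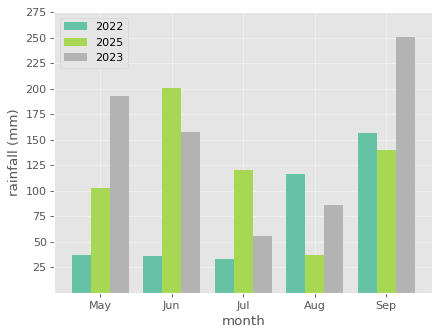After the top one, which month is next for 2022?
Top 3 for 2022: Sep ≈ 150, Aug ≈ 125, May ≈ 25.

Aug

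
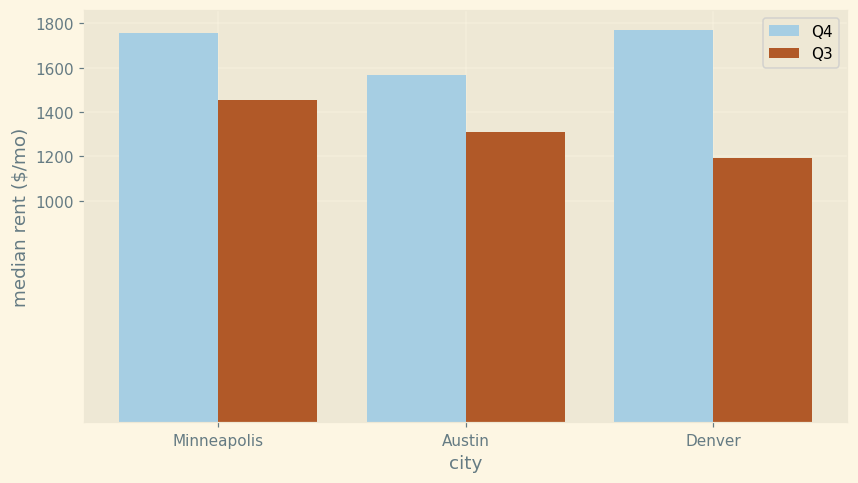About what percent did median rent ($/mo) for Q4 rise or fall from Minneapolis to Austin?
Minneapolis ≈ 1800, Austin ≈ 1600; (1600 − 1800) / 1800 ≈ -11.1%.

≈ -11.1%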